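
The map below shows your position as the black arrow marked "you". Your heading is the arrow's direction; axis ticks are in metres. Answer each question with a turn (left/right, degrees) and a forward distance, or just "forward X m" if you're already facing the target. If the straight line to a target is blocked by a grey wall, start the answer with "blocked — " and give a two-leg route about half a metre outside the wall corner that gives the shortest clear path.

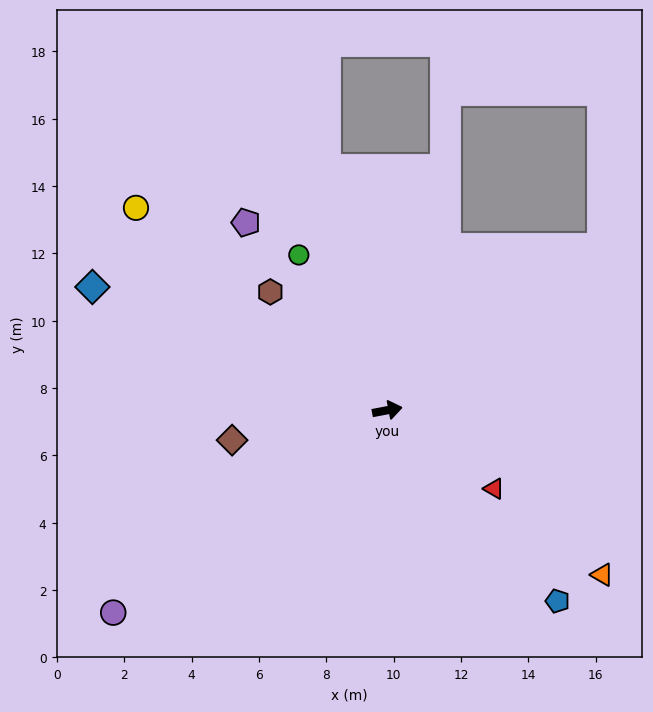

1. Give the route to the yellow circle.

turn left 130°, forward 9.6 m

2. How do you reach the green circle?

turn left 109°, forward 5.3 m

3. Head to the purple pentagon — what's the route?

turn left 116°, forward 7.0 m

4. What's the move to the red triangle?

turn right 47°, forward 3.9 m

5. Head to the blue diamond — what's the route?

turn left 147°, forward 9.5 m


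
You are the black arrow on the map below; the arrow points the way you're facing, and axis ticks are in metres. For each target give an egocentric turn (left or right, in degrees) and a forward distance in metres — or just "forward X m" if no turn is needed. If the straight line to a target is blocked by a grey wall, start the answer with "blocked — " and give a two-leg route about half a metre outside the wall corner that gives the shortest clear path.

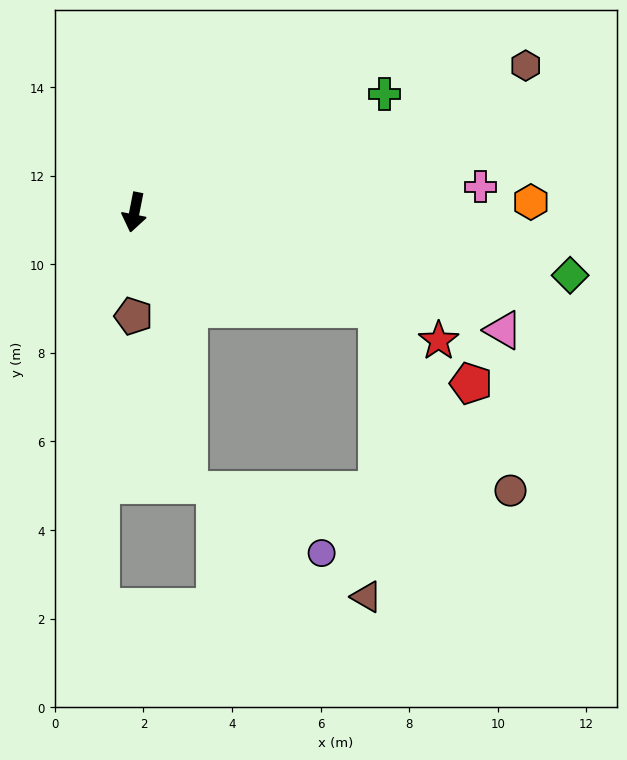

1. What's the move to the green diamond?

turn left 93°, forward 9.9 m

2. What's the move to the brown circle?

blocked — turn left 79°, forward 5.9 m, then turn right 32°, forward 5.1 m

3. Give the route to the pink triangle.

turn left 83°, forward 8.7 m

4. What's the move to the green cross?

turn left 126°, forward 6.2 m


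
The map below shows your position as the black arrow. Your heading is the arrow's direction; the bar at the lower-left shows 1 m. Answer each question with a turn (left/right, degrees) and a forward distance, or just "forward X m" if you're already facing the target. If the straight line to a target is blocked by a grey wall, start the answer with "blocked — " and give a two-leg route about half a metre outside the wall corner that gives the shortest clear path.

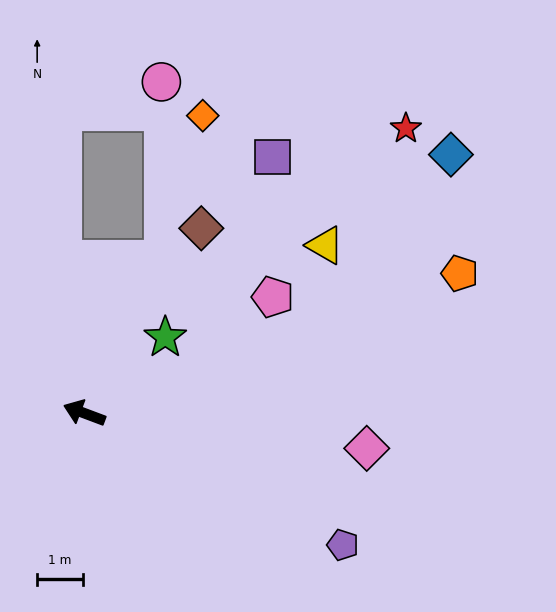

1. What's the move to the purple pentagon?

turn left 174°, forward 6.3 m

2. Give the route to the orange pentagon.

turn right 139°, forward 8.8 m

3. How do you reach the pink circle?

blocked — turn right 97°, forward 3.8 m, then turn left 28°, forward 3.9 m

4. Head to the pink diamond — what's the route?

turn right 166°, forward 6.2 m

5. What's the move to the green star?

turn right 116°, forward 2.4 m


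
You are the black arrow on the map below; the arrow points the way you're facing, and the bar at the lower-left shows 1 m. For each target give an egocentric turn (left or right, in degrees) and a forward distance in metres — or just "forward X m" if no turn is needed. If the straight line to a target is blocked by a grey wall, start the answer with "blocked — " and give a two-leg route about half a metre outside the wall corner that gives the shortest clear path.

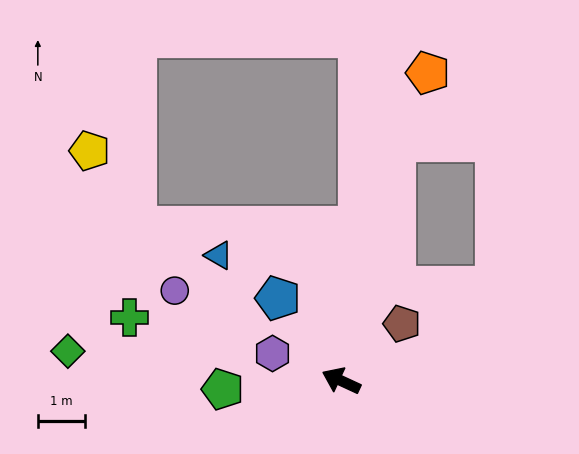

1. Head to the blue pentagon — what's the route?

turn right 28°, forward 2.2 m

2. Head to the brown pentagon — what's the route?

turn right 112°, forward 1.8 m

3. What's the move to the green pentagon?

turn left 29°, forward 2.5 m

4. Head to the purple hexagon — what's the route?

turn left 3°, forward 1.6 m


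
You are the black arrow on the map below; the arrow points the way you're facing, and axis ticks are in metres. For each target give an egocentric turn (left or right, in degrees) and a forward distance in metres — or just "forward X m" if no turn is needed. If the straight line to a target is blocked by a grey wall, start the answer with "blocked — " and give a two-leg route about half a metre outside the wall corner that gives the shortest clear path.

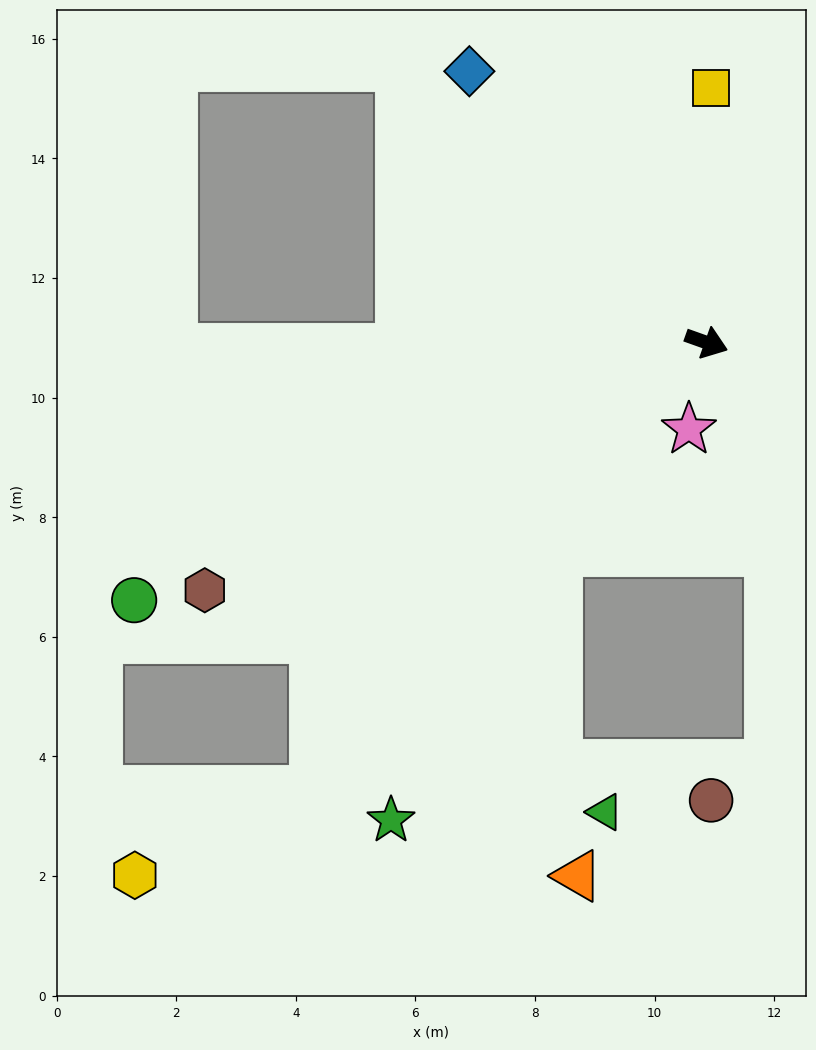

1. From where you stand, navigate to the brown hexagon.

turn right 134°, forward 9.4 m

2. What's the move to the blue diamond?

turn left 151°, forward 6.0 m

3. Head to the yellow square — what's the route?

turn left 109°, forward 4.3 m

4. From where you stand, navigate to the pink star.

turn right 82°, forward 1.5 m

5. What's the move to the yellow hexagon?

blocked — turn right 112°, forward 10.0 m, then turn right 23°, forward 3.3 m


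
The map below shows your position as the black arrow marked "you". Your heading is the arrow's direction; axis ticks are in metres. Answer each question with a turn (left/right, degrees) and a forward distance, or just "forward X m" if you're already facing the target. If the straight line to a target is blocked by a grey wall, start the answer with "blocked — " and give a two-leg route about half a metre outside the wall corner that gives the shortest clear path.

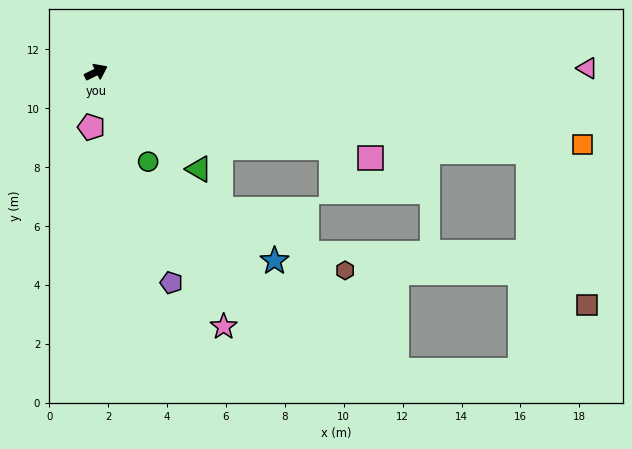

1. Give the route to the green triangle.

turn right 70°, forward 4.8 m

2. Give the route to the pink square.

turn right 44°, forward 9.8 m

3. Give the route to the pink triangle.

turn right 26°, forward 16.7 m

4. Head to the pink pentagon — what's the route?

turn right 121°, forward 1.9 m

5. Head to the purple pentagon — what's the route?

turn right 97°, forward 7.6 m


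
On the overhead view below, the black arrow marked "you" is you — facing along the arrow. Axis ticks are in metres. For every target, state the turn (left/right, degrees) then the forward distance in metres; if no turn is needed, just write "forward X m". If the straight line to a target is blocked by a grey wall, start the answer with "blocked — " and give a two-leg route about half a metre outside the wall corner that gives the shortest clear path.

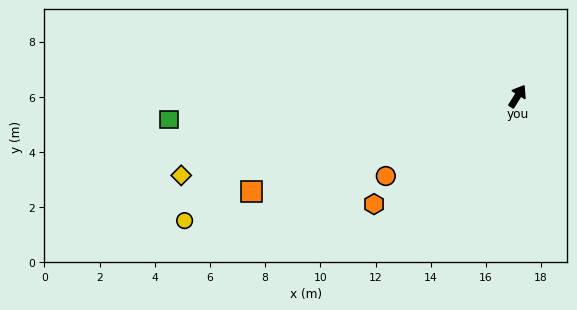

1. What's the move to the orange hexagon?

turn left 159°, forward 6.5 m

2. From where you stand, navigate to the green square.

turn left 126°, forward 12.7 m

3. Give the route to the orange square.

turn left 142°, forward 10.2 m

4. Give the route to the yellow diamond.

turn left 135°, forward 12.5 m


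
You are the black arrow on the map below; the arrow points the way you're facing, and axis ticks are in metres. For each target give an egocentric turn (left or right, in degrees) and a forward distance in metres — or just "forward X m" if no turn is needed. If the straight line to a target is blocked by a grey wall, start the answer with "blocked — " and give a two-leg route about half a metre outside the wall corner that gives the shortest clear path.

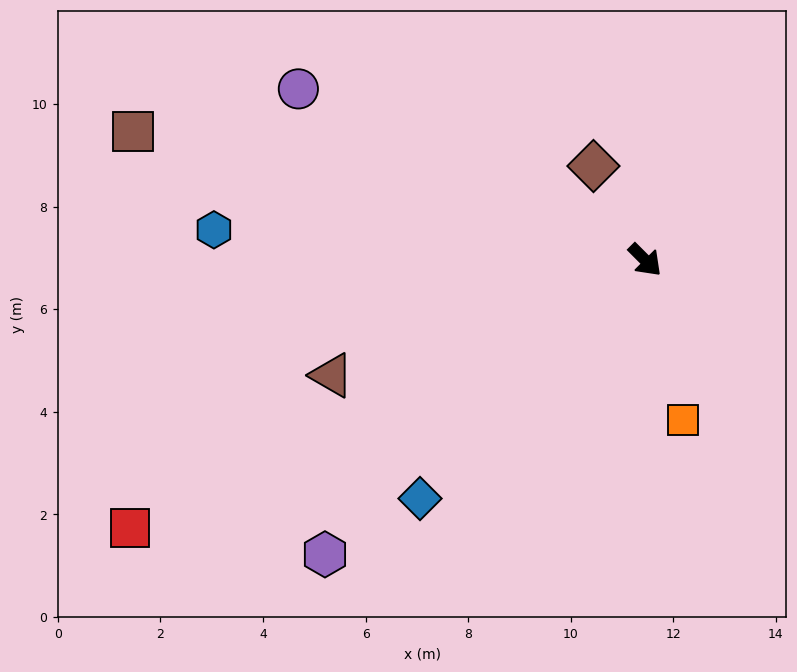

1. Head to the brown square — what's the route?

turn right 149°, forward 10.3 m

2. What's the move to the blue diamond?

turn right 88°, forward 6.4 m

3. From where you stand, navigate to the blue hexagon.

turn right 139°, forward 8.4 m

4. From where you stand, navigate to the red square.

turn right 108°, forward 11.3 m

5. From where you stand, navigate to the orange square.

turn right 32°, forward 3.2 m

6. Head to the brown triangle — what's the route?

turn right 115°, forward 6.5 m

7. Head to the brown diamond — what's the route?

turn left 164°, forward 2.1 m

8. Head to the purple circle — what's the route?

turn right 161°, forward 7.5 m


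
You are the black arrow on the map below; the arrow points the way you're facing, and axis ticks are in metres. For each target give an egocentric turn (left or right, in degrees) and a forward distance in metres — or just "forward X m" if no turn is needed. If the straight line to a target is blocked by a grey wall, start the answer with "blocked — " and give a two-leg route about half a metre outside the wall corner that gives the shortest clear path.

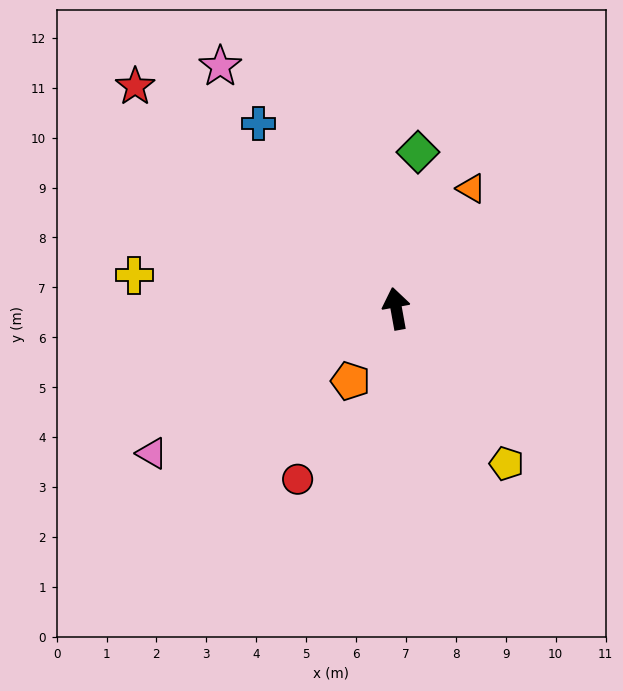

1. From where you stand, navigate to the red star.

turn left 39°, forward 6.9 m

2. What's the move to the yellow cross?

turn left 73°, forward 5.3 m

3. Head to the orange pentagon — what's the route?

turn left 138°, forward 1.7 m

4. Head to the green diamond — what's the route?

turn right 18°, forward 3.2 m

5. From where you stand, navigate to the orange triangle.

turn right 42°, forward 2.8 m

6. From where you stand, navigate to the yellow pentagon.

turn right 155°, forward 3.8 m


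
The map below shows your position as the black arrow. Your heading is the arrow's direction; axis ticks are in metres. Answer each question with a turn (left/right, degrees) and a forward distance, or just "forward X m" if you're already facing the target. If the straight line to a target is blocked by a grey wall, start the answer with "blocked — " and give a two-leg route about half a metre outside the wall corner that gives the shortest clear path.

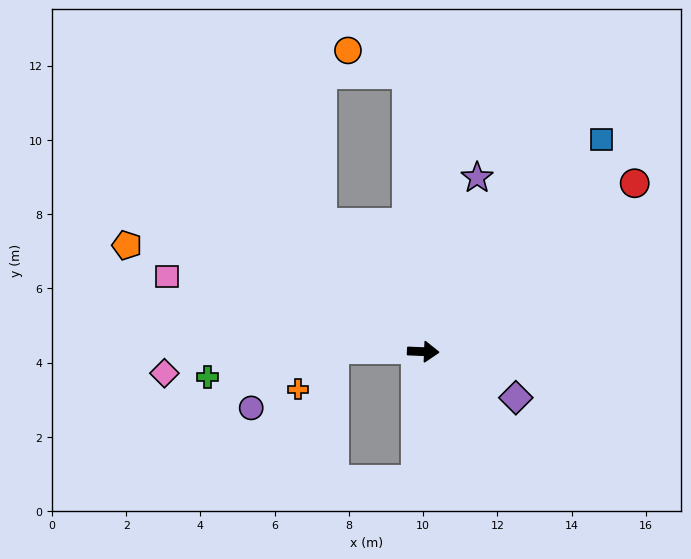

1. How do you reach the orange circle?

blocked — turn left 96°, forward 7.5 m, then turn left 65°, forward 1.7 m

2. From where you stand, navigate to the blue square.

turn left 52°, forward 7.5 m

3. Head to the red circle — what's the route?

turn left 41°, forward 7.3 m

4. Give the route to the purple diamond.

turn right 24°, forward 2.8 m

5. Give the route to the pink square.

turn left 166°, forward 7.2 m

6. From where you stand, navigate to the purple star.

turn left 75°, forward 4.9 m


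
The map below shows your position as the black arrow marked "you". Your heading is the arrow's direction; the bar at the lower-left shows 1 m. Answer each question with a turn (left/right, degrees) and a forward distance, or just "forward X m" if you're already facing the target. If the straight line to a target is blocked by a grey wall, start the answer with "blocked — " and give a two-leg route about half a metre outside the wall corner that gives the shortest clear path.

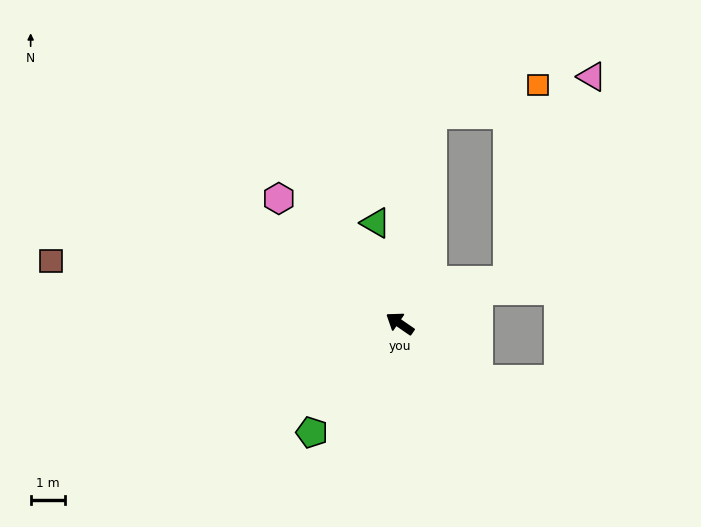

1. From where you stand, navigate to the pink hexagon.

turn right 11°, forward 5.0 m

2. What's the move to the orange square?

blocked — turn right 124°, forward 3.4 m, then turn left 60°, forward 5.7 m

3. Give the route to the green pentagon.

turn left 86°, forward 4.0 m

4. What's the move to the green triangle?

turn right 42°, forward 3.0 m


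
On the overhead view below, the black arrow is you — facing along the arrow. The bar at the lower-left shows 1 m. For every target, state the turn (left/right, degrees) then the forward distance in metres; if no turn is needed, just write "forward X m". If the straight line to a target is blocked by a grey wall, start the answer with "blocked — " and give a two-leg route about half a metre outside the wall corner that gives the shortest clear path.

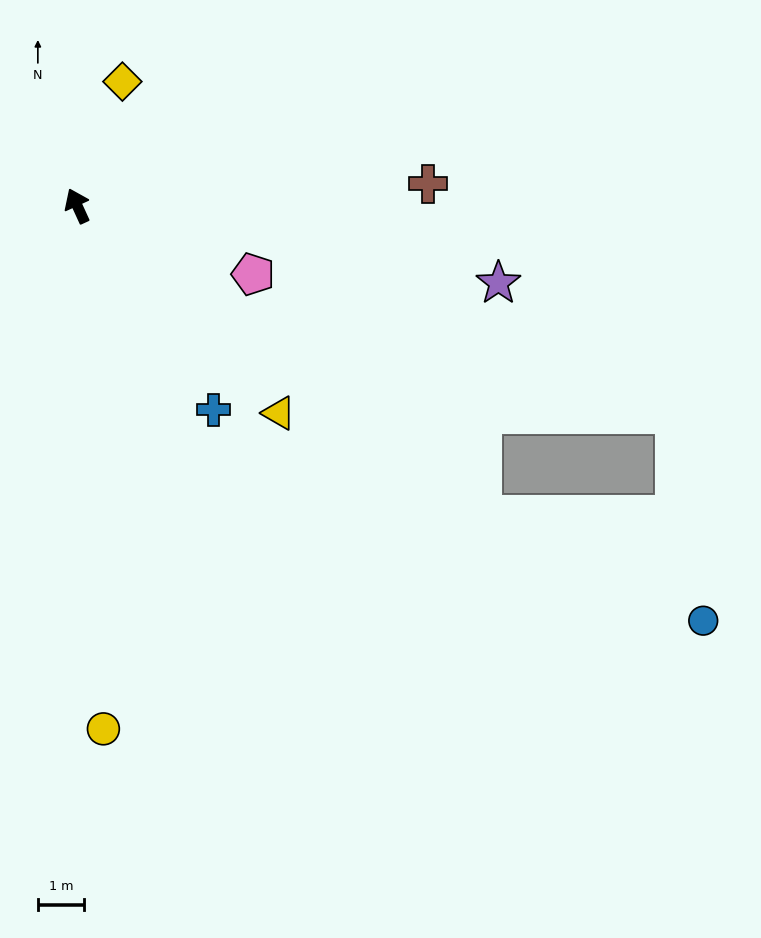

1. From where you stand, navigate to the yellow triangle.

turn right 160°, forward 6.3 m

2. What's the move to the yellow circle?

turn left 158°, forward 11.4 m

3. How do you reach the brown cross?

turn right 111°, forward 7.6 m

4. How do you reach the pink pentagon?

turn right 136°, forward 4.1 m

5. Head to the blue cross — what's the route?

turn right 171°, forward 5.3 m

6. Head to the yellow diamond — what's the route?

turn right 45°, forward 2.9 m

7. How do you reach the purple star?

turn right 125°, forward 9.3 m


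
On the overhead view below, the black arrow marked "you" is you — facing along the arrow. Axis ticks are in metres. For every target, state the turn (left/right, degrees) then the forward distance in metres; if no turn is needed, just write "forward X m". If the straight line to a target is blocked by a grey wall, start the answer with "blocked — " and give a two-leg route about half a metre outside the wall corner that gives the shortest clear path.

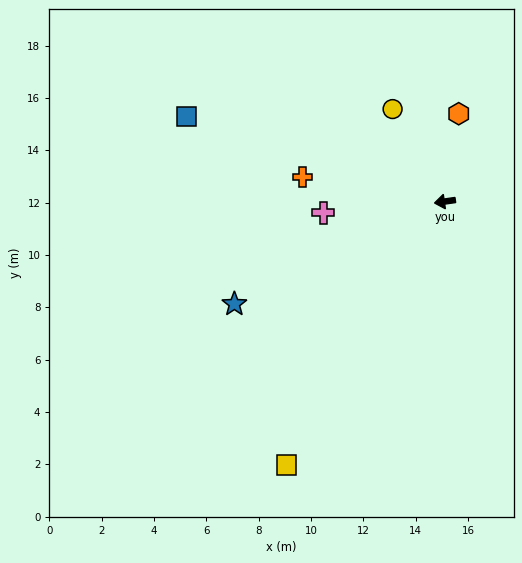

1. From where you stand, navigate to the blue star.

turn left 18°, forward 8.9 m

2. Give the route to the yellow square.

turn left 51°, forward 11.7 m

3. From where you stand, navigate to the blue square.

turn right 26°, forward 10.4 m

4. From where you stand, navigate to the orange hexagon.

turn right 107°, forward 3.4 m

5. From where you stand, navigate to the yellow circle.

turn right 69°, forward 4.1 m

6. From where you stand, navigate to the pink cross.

turn right 3°, forward 4.7 m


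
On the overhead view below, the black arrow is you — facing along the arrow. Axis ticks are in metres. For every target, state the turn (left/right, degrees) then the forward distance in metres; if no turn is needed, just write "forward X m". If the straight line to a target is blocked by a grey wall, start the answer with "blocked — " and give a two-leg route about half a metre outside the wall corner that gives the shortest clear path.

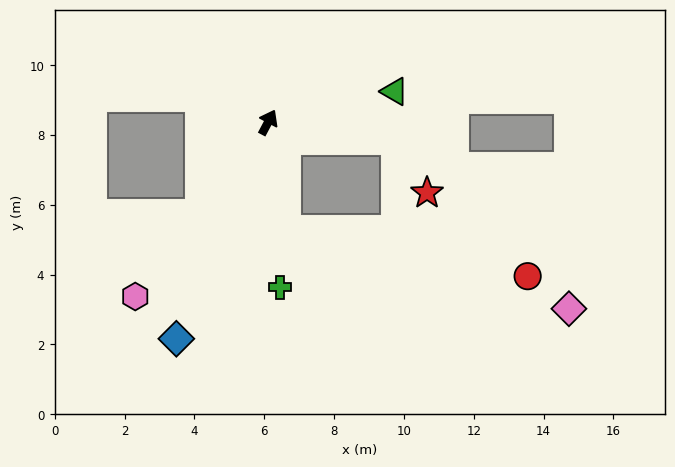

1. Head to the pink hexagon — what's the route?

turn left 171°, forward 6.3 m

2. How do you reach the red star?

blocked — turn right 70°, forward 3.7 m, then turn right 52°, forward 1.7 m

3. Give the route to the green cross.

turn right 148°, forward 4.7 m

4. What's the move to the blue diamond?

turn right 175°, forward 6.7 m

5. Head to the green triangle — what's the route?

turn right 48°, forward 3.7 m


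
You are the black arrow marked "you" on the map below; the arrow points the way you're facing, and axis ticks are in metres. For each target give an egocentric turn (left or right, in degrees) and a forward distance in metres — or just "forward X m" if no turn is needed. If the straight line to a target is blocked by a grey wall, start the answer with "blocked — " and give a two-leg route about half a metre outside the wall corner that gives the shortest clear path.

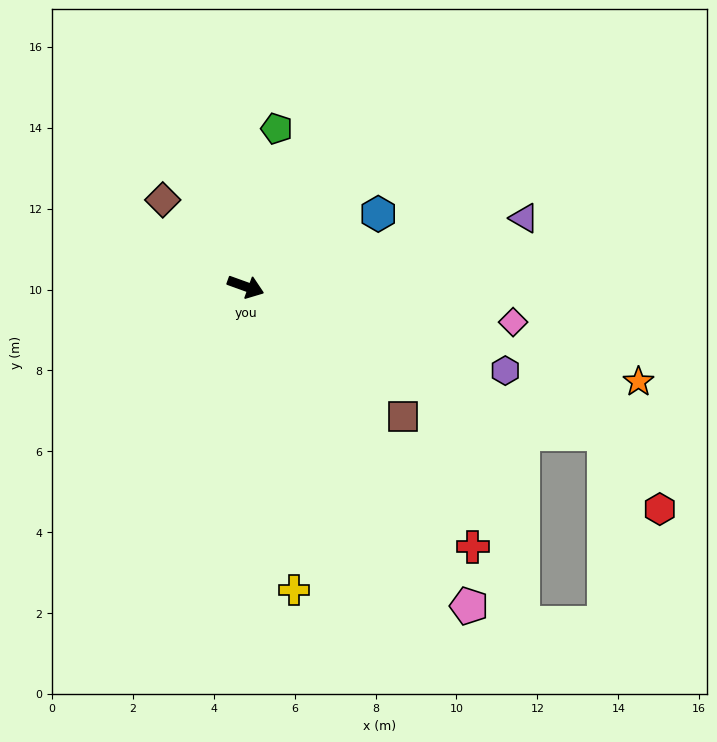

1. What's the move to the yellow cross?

turn right 61°, forward 7.6 m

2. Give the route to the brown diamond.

turn left 154°, forward 3.0 m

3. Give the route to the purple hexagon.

forward 6.7 m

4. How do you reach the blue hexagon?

turn left 49°, forward 3.7 m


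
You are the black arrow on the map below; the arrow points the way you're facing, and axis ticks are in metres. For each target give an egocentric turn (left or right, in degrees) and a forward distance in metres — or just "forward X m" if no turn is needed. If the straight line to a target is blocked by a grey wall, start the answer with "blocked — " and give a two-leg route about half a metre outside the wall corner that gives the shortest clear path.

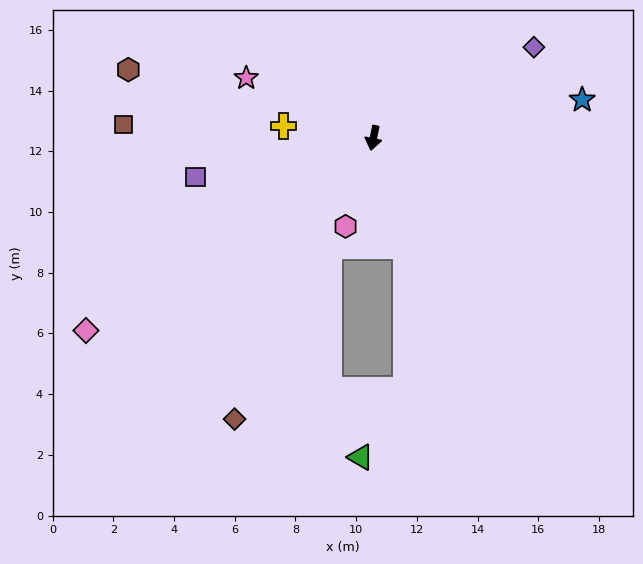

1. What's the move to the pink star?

turn right 104°, forward 4.6 m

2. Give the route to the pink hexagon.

turn right 6°, forward 3.1 m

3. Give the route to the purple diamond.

turn left 131°, forward 6.1 m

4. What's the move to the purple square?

turn right 66°, forward 6.0 m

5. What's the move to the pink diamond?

turn right 45°, forward 11.4 m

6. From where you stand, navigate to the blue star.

turn left 112°, forward 7.0 m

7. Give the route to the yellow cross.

turn right 86°, forward 3.0 m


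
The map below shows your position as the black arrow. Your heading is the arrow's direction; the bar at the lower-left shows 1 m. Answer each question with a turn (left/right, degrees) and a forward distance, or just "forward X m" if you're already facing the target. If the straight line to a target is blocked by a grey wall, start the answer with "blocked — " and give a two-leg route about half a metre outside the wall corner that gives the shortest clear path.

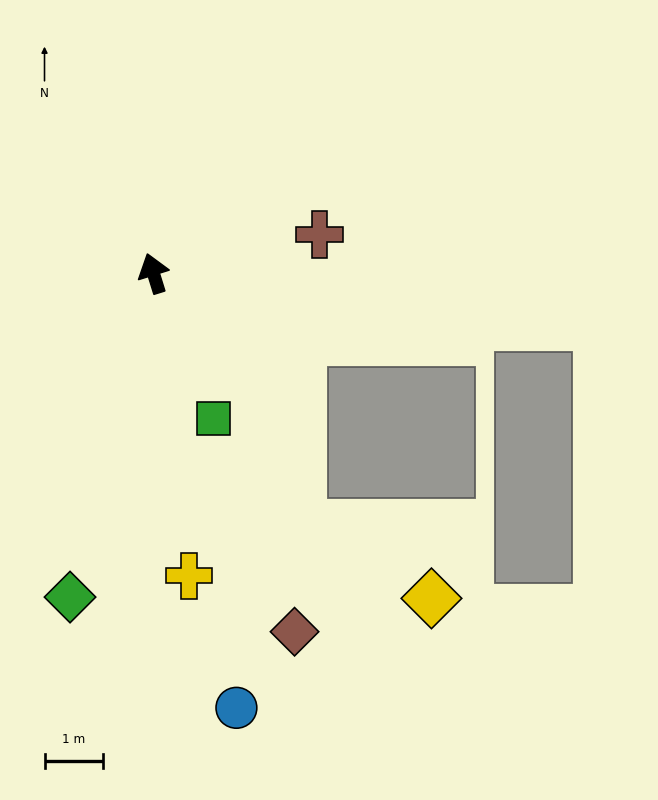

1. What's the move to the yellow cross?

turn left 169°, forward 5.2 m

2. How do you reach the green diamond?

turn left 148°, forward 5.8 m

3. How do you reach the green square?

turn right 175°, forward 2.7 m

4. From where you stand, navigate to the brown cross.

turn right 94°, forward 2.9 m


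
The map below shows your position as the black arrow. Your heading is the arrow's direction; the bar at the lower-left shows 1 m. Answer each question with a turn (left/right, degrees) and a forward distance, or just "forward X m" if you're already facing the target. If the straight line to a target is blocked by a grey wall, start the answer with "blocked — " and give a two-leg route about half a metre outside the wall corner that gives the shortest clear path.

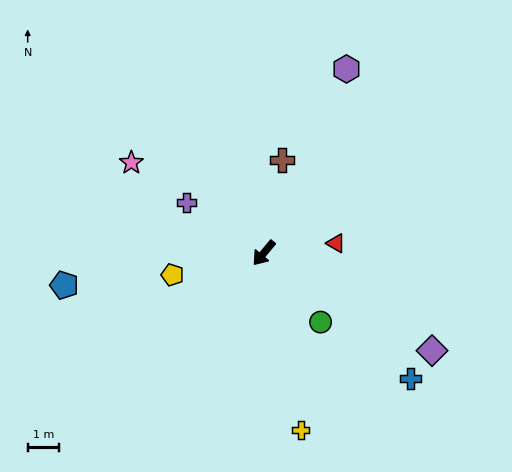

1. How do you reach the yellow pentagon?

turn right 37°, forward 3.0 m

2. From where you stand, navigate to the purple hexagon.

turn right 164°, forward 6.4 m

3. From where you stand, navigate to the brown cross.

turn right 151°, forward 3.0 m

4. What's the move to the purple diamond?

turn left 100°, forward 6.2 m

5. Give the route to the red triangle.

turn left 138°, forward 2.3 m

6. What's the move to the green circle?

turn left 79°, forward 2.9 m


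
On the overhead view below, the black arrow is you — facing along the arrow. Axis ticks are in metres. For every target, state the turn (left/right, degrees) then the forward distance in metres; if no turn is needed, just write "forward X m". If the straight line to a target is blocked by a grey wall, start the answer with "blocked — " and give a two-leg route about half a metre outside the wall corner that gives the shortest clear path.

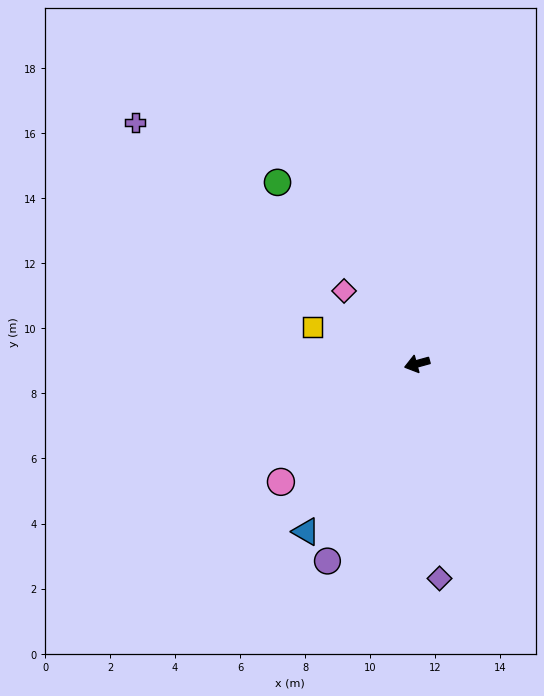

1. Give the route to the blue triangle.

turn left 41°, forward 6.2 m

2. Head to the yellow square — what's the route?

turn right 35°, forward 3.4 m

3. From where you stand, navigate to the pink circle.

turn left 26°, forward 5.5 m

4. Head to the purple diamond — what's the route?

turn left 81°, forward 6.6 m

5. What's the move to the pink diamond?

turn right 60°, forward 3.2 m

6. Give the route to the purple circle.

turn left 50°, forward 6.7 m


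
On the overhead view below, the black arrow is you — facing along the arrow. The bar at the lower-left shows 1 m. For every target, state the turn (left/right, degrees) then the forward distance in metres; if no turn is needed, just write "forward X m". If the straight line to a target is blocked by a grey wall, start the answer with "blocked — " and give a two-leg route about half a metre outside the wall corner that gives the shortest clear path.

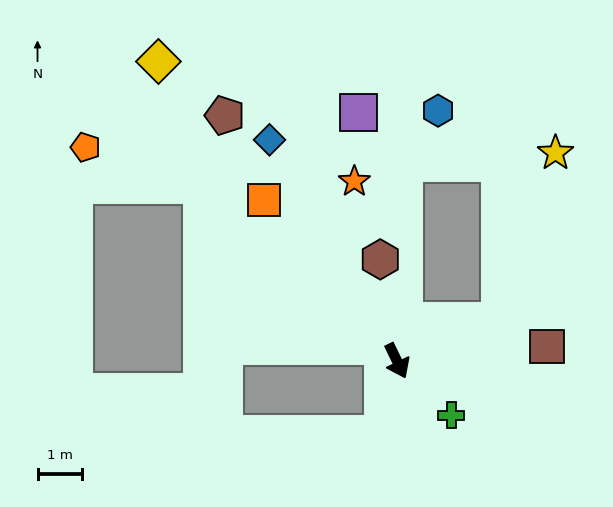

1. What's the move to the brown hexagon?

turn left 164°, forward 2.3 m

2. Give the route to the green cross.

turn left 19°, forward 1.7 m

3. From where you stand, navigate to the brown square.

turn left 70°, forward 3.4 m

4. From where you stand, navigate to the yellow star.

blocked — turn left 85°, forward 2.5 m, then turn left 51°, forward 4.0 m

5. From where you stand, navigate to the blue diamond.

turn right 176°, forward 5.7 m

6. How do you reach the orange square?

turn right 166°, forward 4.7 m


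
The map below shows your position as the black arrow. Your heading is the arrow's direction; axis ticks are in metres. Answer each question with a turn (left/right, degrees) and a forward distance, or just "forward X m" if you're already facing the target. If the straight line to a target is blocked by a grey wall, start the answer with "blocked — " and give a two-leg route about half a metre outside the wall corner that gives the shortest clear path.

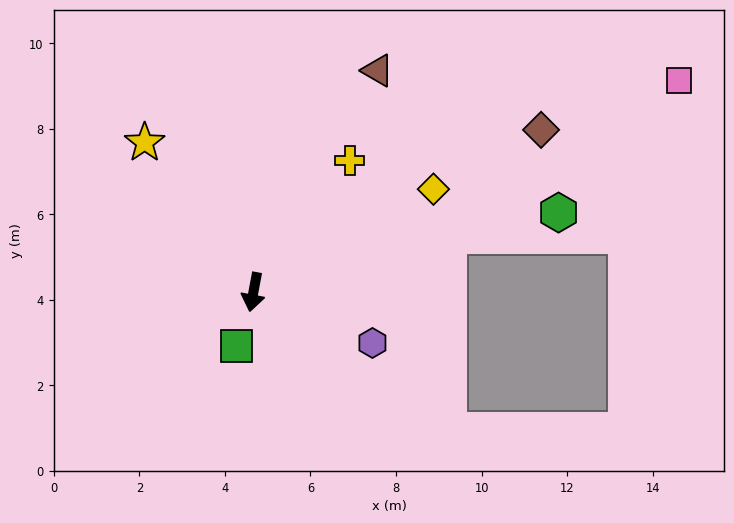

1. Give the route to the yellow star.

turn right 133°, forward 4.3 m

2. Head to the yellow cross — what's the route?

turn left 154°, forward 3.8 m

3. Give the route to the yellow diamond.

turn left 130°, forward 4.8 m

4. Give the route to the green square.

turn right 7°, forward 1.3 m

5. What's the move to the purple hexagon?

turn left 77°, forward 3.0 m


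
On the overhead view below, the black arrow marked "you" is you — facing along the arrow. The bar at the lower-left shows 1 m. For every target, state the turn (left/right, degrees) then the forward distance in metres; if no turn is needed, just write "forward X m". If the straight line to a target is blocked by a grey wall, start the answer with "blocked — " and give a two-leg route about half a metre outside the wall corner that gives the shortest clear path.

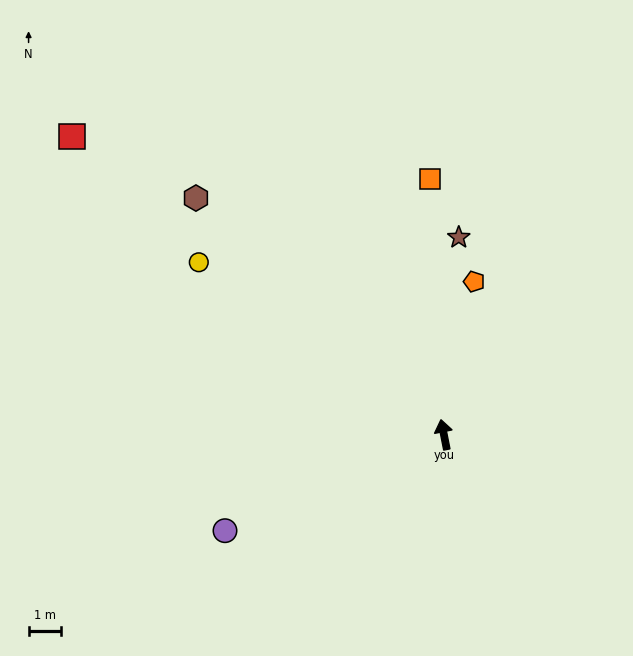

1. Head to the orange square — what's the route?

turn right 8°, forward 7.9 m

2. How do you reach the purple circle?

turn left 103°, forward 7.4 m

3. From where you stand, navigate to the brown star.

turn right 15°, forward 6.1 m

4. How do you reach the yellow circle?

turn left 44°, forward 9.3 m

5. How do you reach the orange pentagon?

turn right 22°, forward 4.8 m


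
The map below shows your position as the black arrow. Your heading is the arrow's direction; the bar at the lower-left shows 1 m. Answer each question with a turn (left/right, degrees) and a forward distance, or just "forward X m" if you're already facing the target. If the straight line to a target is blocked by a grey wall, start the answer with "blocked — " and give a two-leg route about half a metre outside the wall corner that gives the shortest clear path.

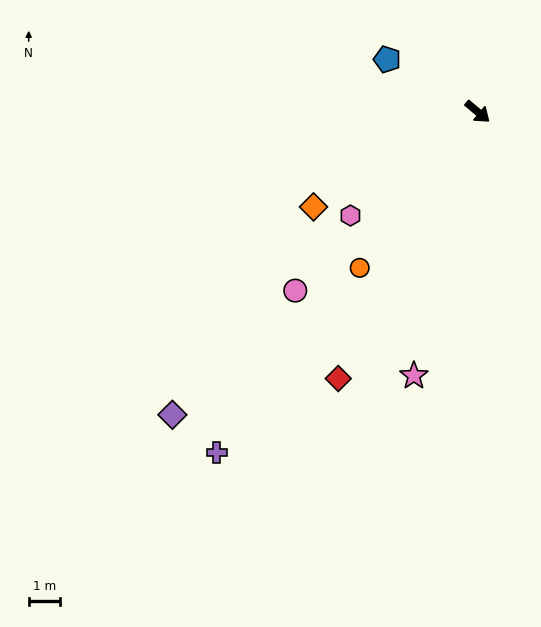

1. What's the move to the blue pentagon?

turn right 170°, forward 3.3 m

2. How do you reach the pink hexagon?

turn right 101°, forward 5.2 m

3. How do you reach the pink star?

turn right 64°, forward 8.5 m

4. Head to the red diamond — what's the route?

turn right 78°, forward 9.5 m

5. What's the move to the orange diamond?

turn right 110°, forward 6.0 m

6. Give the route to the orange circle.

turn right 87°, forward 6.2 m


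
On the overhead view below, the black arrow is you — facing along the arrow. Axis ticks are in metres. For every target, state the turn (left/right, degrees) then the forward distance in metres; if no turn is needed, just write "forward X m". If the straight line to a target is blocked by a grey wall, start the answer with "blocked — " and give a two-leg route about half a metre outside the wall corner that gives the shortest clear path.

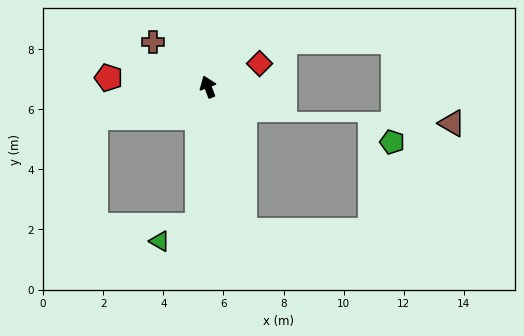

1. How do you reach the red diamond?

turn right 87°, forward 1.9 m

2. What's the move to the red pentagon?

turn left 64°, forward 3.3 m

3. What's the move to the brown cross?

turn left 30°, forward 2.4 m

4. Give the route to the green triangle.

blocked — turn left 155°, forward 4.6 m, then turn right 63°, forward 1.4 m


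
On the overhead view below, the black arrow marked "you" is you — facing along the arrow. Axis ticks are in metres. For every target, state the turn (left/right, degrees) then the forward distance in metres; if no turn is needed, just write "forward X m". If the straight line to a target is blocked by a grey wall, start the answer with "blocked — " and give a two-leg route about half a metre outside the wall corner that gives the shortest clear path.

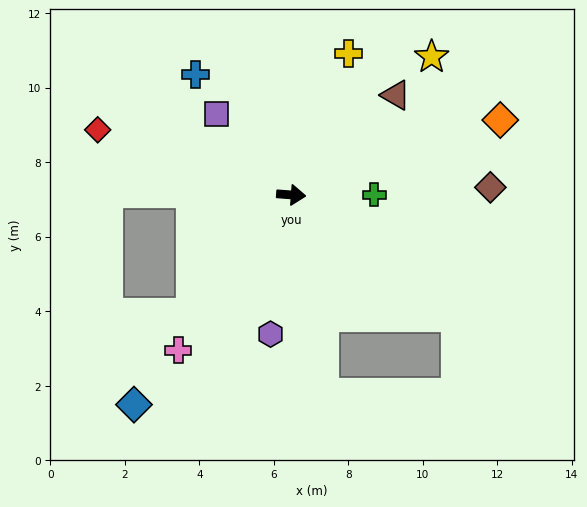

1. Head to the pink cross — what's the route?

turn right 122°, forward 5.2 m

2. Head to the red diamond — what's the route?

turn left 166°, forward 5.5 m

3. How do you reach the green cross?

turn left 4°, forward 2.2 m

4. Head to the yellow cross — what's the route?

turn left 72°, forward 4.1 m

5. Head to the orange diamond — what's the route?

turn left 24°, forward 6.0 m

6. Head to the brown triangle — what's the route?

turn left 48°, forward 3.9 m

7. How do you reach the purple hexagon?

turn right 94°, forward 3.8 m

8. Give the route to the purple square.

turn left 137°, forward 3.0 m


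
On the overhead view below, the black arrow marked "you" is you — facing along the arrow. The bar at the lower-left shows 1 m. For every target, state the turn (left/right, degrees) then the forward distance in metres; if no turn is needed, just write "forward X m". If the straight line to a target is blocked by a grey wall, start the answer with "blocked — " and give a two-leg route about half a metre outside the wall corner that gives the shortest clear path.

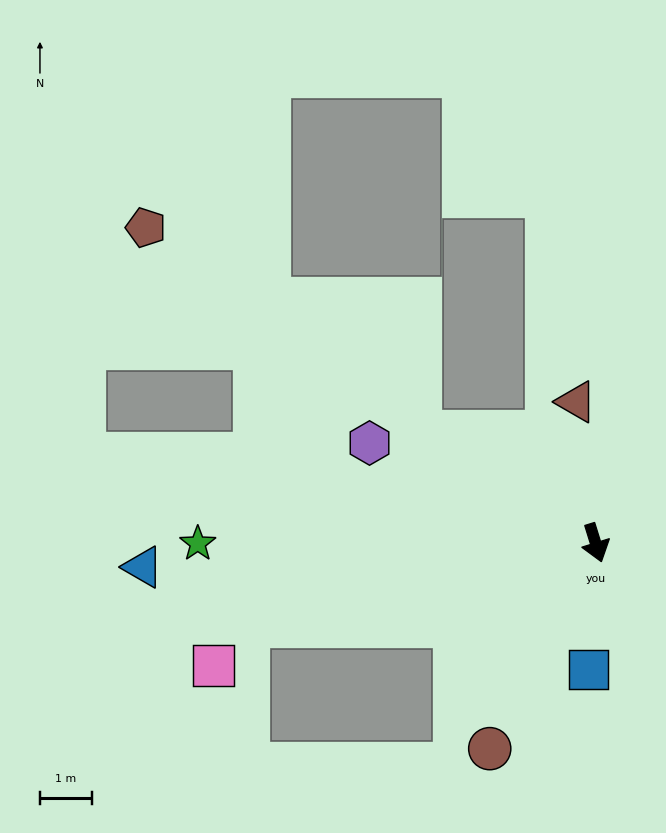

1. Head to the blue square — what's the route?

turn right 20°, forward 2.4 m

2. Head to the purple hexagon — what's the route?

turn right 131°, forward 4.8 m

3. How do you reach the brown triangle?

turn left 171°, forward 2.7 m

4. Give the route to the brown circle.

turn right 44°, forward 4.5 m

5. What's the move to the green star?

turn right 107°, forward 7.7 m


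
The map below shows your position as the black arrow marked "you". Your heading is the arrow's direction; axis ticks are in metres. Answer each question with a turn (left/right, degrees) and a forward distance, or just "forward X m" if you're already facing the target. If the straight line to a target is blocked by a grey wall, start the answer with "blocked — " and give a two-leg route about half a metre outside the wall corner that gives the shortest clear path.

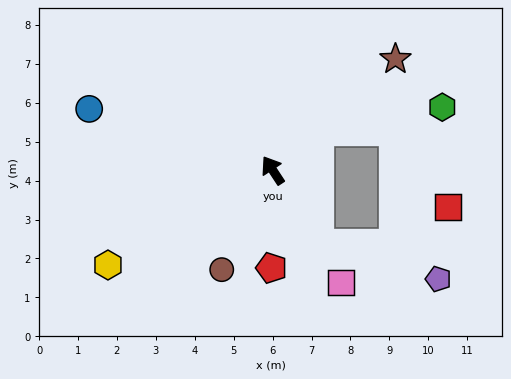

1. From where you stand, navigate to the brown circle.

turn left 120°, forward 2.9 m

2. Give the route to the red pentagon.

turn left 146°, forward 2.5 m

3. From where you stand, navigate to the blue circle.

turn left 38°, forward 5.0 m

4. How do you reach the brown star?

turn right 81°, forward 4.3 m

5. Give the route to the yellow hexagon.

turn left 87°, forward 4.9 m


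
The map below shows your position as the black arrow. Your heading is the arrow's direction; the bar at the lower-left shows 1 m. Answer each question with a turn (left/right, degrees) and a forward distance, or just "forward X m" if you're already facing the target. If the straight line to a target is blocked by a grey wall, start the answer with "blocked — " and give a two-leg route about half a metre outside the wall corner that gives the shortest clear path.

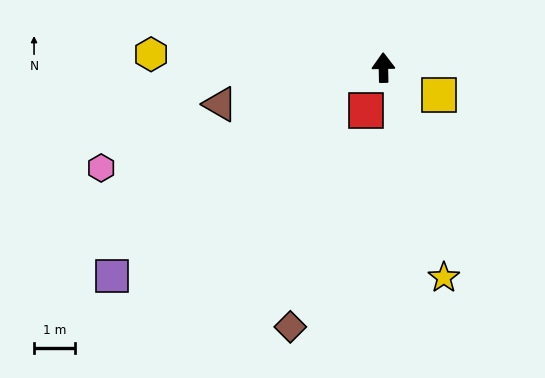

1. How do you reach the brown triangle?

turn left 101°, forward 4.1 m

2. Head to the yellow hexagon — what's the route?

turn left 86°, forward 5.7 m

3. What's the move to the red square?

turn left 157°, forward 1.1 m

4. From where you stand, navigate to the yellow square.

turn right 117°, forward 1.5 m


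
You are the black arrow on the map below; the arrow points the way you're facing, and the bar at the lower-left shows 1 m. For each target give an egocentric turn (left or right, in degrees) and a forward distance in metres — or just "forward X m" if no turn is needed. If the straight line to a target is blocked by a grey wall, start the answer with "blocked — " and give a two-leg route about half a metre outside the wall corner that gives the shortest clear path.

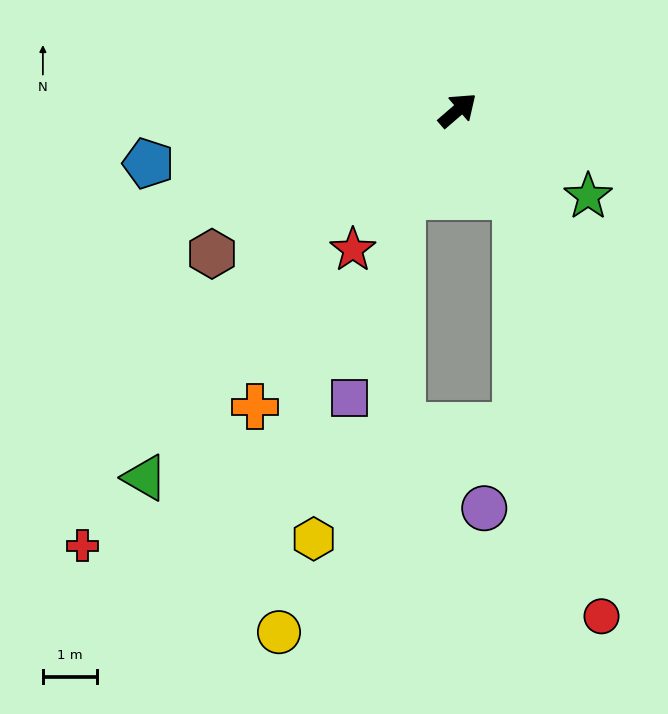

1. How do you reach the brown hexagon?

turn left 170°, forward 5.3 m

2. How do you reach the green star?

turn right 74°, forward 2.9 m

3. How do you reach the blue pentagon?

turn left 149°, forward 5.8 m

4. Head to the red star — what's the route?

turn right 168°, forward 3.2 m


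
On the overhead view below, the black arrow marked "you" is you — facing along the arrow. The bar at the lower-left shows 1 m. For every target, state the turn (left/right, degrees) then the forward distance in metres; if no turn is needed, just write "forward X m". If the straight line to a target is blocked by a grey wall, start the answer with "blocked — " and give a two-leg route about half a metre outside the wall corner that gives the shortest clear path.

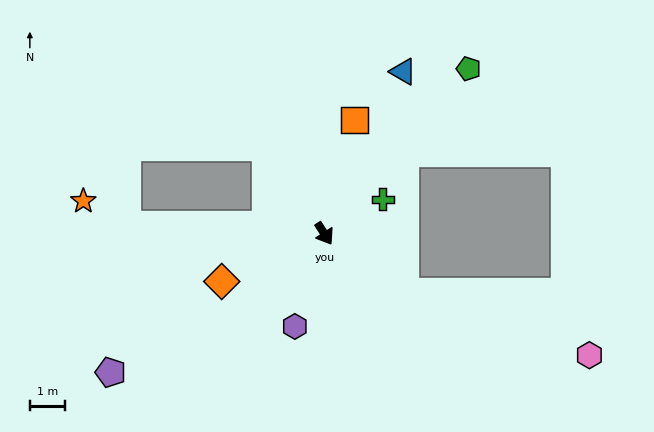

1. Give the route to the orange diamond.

turn right 98°, forward 3.2 m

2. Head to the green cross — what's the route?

turn left 88°, forward 1.9 m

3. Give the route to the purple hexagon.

turn right 50°, forward 2.8 m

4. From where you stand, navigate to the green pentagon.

turn left 106°, forward 6.3 m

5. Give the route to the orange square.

turn left 132°, forward 3.4 m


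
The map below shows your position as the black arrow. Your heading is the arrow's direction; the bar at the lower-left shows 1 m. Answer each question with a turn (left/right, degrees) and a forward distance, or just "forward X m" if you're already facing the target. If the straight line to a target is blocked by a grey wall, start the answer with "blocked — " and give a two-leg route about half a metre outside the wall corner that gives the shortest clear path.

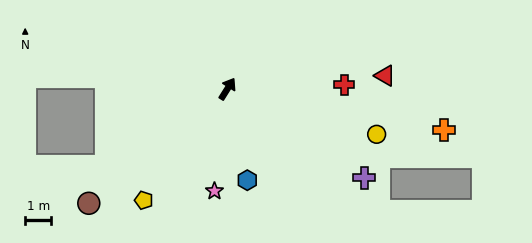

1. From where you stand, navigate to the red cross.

turn right 56°, forward 4.5 m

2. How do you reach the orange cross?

turn right 69°, forward 8.5 m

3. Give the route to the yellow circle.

turn right 75°, forward 6.0 m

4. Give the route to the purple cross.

turn right 91°, forward 6.3 m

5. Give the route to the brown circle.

turn left 162°, forward 6.9 m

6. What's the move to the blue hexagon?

turn right 136°, forward 3.6 m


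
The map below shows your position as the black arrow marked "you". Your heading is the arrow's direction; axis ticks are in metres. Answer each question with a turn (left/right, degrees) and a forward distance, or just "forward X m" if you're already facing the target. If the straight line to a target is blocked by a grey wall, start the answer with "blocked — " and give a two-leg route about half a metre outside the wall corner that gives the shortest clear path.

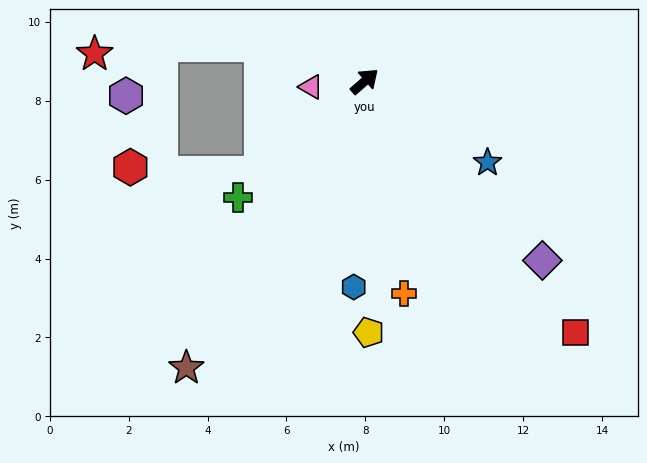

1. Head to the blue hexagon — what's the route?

turn right 134°, forward 5.2 m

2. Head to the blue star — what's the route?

turn right 75°, forward 3.7 m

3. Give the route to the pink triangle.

turn left 145°, forward 1.4 m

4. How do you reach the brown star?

turn right 163°, forward 8.6 m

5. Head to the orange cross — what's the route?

turn right 121°, forward 5.5 m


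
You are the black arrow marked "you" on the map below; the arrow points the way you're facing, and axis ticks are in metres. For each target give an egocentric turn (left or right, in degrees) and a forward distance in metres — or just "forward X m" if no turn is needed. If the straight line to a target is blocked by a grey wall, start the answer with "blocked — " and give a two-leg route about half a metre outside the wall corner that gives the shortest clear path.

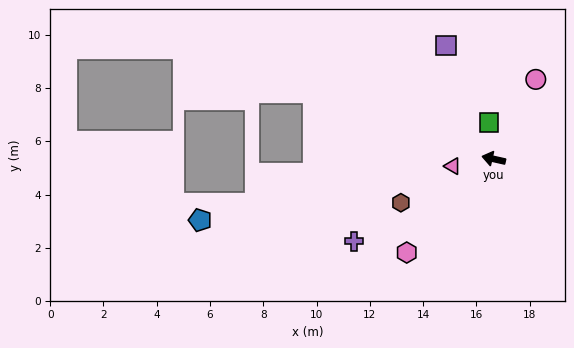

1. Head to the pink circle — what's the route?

turn right 105°, forward 3.4 m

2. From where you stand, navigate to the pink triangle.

turn left 23°, forward 1.6 m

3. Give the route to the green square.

turn right 70°, forward 1.4 m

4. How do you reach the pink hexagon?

turn left 60°, forward 4.8 m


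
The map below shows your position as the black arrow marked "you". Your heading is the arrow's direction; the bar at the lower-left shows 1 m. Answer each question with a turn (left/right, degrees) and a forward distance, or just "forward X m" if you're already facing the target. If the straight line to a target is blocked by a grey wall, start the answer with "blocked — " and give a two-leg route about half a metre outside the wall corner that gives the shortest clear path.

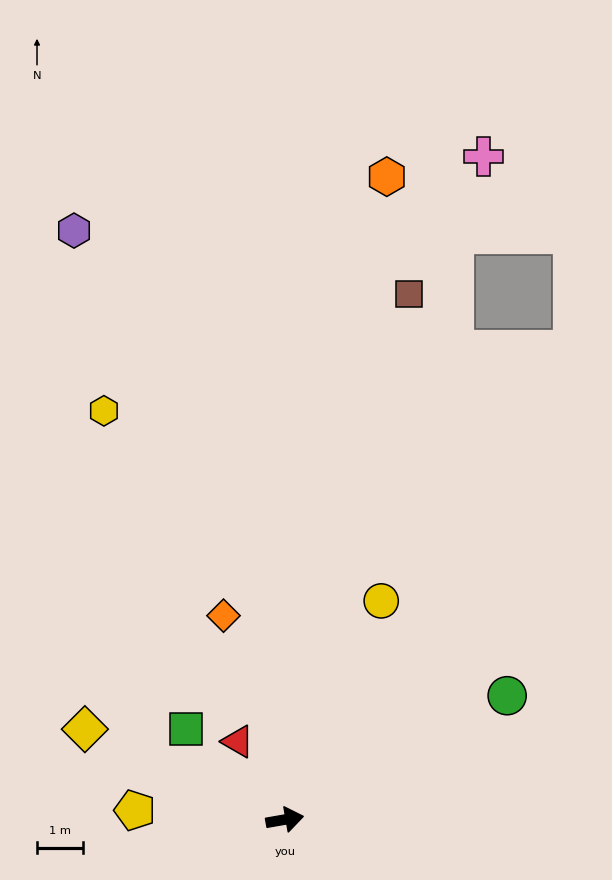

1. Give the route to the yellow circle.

turn left 56°, forward 5.1 m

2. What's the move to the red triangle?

turn left 111°, forward 2.0 m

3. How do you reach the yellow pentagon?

turn left 167°, forward 3.2 m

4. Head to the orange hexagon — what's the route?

turn left 71°, forward 14.0 m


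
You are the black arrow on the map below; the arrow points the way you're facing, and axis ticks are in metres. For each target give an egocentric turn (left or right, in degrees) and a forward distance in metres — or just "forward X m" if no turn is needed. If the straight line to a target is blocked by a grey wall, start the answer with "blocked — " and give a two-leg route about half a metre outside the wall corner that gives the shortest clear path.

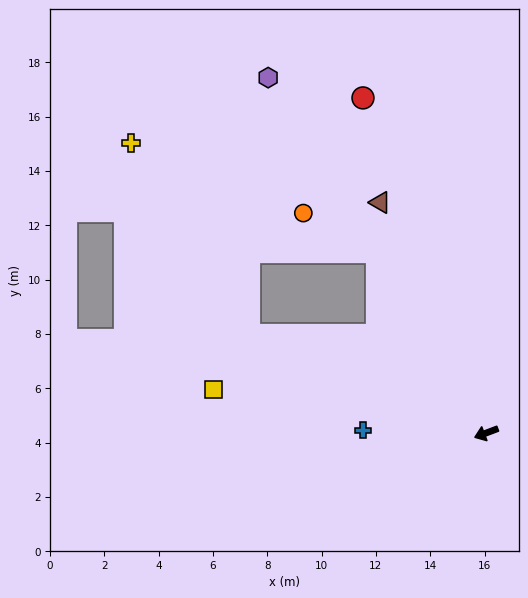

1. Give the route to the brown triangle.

turn right 86°, forward 9.3 m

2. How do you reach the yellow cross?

blocked — turn right 43°, forward 9.5 m, then turn right 36°, forward 8.3 m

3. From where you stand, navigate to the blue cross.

turn right 22°, forward 4.5 m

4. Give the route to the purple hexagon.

turn right 79°, forward 15.3 m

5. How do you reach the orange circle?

blocked — turn right 80°, forward 7.8 m, then turn left 31°, forward 3.1 m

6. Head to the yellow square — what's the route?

turn right 30°, forward 10.2 m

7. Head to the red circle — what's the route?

turn right 91°, forward 13.1 m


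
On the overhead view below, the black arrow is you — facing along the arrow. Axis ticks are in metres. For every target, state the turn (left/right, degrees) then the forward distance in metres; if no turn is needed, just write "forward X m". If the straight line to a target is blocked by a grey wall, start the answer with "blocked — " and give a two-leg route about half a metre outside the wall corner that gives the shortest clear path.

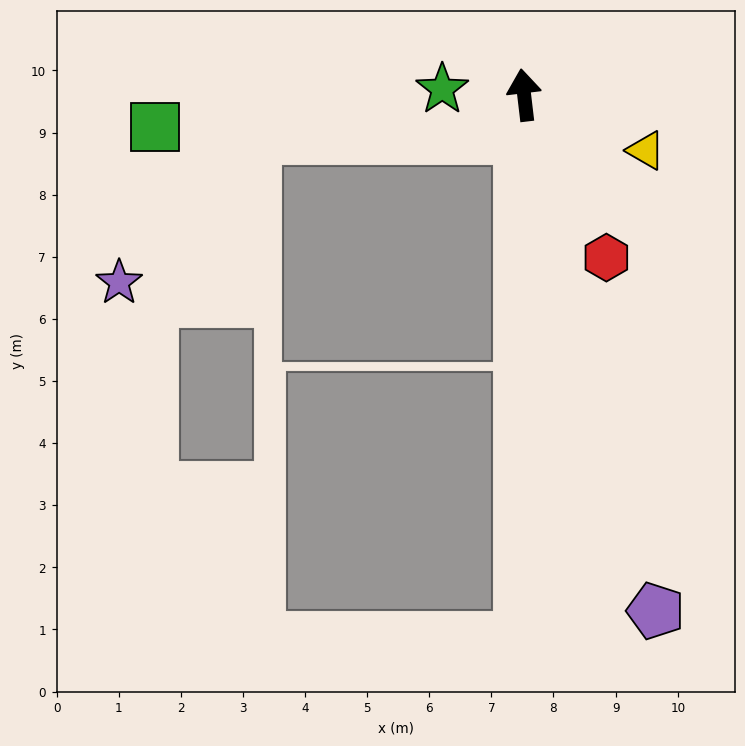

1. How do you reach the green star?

turn left 79°, forward 1.3 m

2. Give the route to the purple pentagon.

turn right 172°, forward 8.6 m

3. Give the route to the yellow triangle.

turn right 121°, forward 2.2 m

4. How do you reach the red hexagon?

turn right 160°, forward 2.9 m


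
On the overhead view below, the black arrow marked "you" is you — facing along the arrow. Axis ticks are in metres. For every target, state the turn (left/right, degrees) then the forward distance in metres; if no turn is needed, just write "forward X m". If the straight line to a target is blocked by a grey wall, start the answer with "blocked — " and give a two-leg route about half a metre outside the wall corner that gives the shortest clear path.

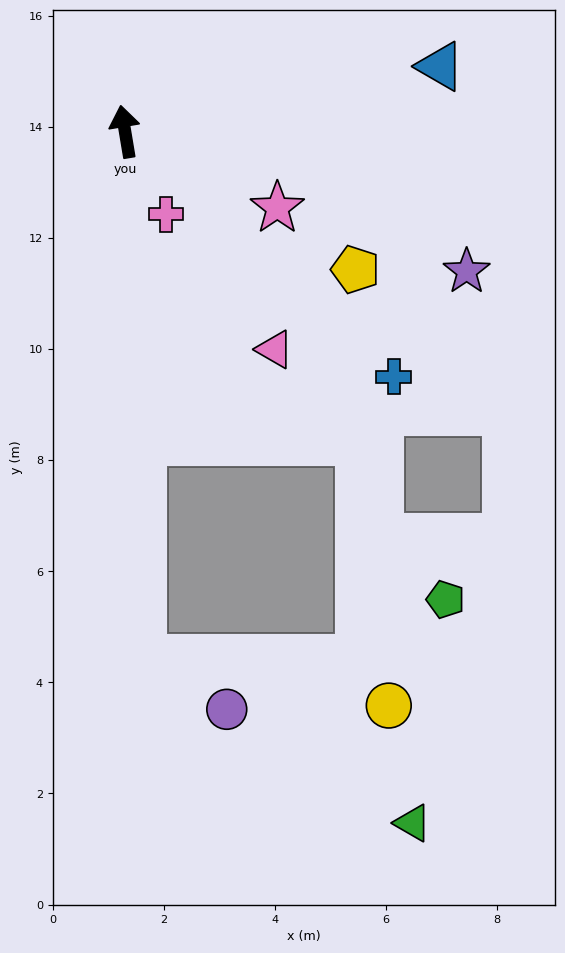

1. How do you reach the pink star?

turn right 126°, forward 3.1 m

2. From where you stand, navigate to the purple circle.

blocked — turn left 172°, forward 9.5 m, then turn left 57°, forward 1.8 m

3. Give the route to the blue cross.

turn right 142°, forward 6.5 m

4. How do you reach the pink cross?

turn right 163°, forward 1.7 m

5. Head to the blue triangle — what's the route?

turn right 88°, forward 5.8 m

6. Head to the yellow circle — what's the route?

blocked — turn left 172°, forward 9.5 m, then turn left 78°, forward 4.5 m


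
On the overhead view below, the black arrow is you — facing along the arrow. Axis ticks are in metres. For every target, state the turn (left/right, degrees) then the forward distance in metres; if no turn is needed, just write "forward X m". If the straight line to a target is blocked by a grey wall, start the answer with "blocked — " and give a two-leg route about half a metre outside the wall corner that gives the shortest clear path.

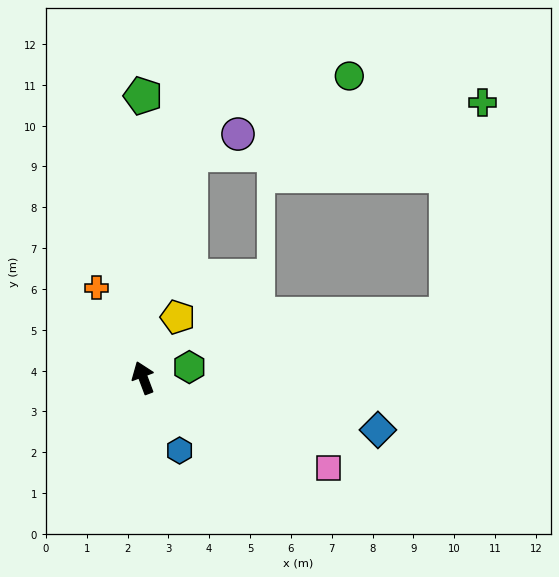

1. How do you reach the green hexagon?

turn right 98°, forward 1.2 m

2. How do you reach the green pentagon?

turn right 21°, forward 6.9 m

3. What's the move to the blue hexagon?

turn right 174°, forward 2.0 m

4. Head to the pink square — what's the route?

turn right 137°, forward 5.1 m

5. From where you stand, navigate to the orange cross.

turn left 7°, forward 2.5 m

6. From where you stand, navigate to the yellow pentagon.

turn right 50°, forward 1.7 m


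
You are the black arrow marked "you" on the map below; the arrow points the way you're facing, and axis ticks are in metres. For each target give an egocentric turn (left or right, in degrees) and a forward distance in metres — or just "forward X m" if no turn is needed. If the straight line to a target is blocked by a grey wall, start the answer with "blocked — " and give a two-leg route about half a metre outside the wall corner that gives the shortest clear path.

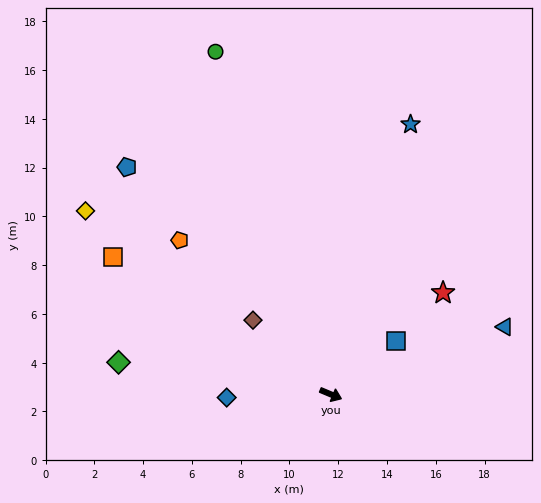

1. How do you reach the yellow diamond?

turn left 166°, forward 12.6 m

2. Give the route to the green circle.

turn left 131°, forward 14.8 m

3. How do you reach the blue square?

turn left 62°, forward 3.5 m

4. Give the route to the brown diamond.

turn left 159°, forward 4.4 m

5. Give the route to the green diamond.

turn right 166°, forward 8.8 m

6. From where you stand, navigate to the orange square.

turn left 170°, forward 10.5 m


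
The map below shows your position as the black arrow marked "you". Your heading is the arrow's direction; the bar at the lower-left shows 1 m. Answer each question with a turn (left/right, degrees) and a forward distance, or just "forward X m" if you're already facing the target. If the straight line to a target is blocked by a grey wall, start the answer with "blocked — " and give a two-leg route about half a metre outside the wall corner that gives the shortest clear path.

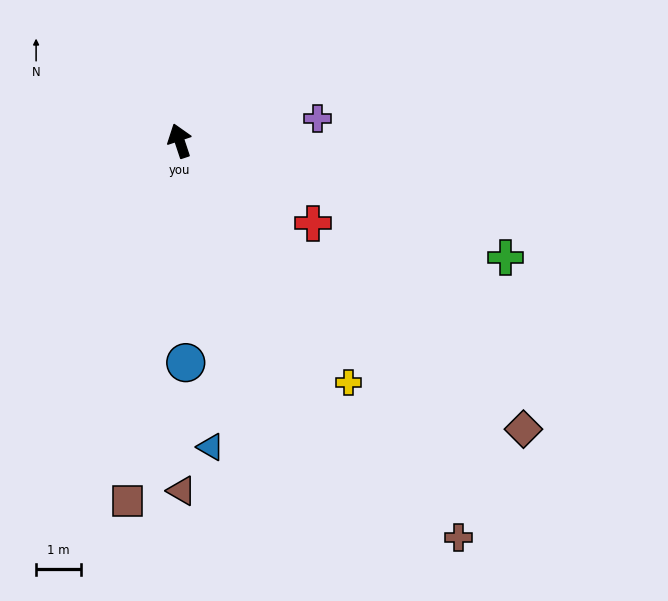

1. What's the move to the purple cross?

turn right 99°, forward 3.1 m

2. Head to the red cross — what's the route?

turn right 140°, forward 3.5 m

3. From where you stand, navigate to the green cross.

turn right 128°, forward 7.8 m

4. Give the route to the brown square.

turn left 153°, forward 8.2 m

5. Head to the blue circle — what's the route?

turn left 163°, forward 5.0 m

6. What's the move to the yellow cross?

turn right 163°, forward 6.6 m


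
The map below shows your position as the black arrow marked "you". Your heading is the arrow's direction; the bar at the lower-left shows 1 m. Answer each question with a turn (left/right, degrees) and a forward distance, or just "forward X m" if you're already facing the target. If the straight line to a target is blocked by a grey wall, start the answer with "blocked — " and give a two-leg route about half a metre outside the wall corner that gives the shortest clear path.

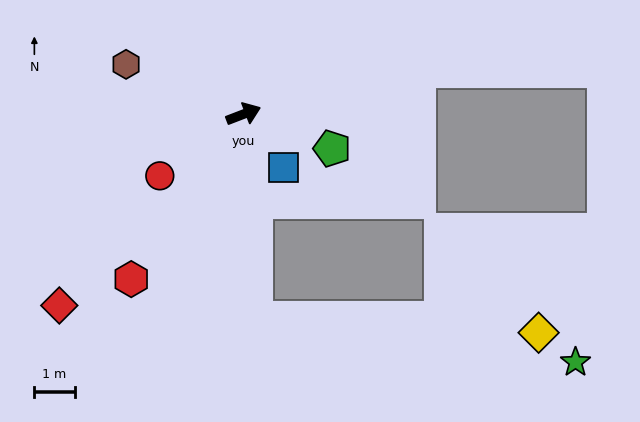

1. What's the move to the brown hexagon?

turn left 136°, forward 3.2 m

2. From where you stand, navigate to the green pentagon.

turn right 42°, forward 2.3 m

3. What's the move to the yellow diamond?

blocked — turn right 108°, forward 5.1 m, then turn left 84°, forward 7.0 m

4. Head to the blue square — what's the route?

turn right 74°, forward 1.7 m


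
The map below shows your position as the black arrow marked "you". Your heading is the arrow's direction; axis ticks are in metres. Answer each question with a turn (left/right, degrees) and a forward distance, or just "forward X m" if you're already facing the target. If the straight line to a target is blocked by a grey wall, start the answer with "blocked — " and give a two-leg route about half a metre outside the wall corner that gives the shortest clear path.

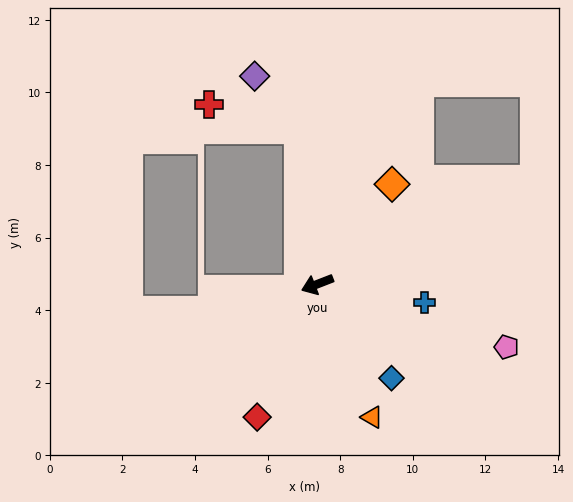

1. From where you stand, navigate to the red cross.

blocked — turn right 105°, forward 4.3 m, then turn left 69°, forward 2.6 m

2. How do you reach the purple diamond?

blocked — turn right 105°, forward 4.3 m, then turn left 34°, forward 1.9 m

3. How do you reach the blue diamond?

turn left 107°, forward 3.3 m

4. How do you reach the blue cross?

turn left 149°, forward 3.0 m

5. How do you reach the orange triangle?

turn left 91°, forward 4.0 m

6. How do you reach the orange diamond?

turn right 148°, forward 3.4 m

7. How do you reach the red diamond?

turn left 44°, forward 4.0 m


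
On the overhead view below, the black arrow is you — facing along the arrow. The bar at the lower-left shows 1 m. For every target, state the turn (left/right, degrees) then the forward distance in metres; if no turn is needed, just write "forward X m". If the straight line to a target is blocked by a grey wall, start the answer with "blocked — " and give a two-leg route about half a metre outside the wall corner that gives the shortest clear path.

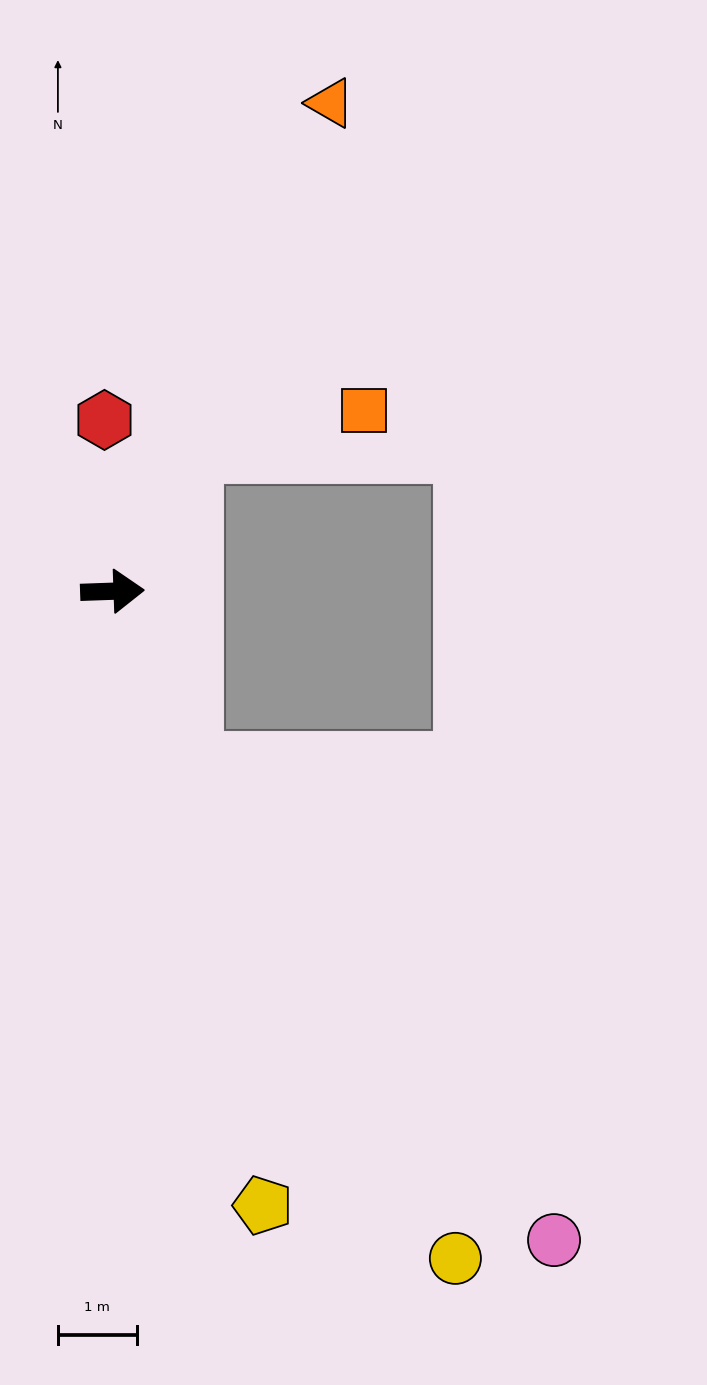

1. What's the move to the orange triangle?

turn left 64°, forward 6.8 m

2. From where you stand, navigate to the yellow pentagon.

turn right 78°, forward 8.0 m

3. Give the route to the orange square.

blocked — turn left 59°, forward 2.1 m, then turn right 48°, forward 2.3 m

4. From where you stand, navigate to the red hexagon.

turn left 91°, forward 2.2 m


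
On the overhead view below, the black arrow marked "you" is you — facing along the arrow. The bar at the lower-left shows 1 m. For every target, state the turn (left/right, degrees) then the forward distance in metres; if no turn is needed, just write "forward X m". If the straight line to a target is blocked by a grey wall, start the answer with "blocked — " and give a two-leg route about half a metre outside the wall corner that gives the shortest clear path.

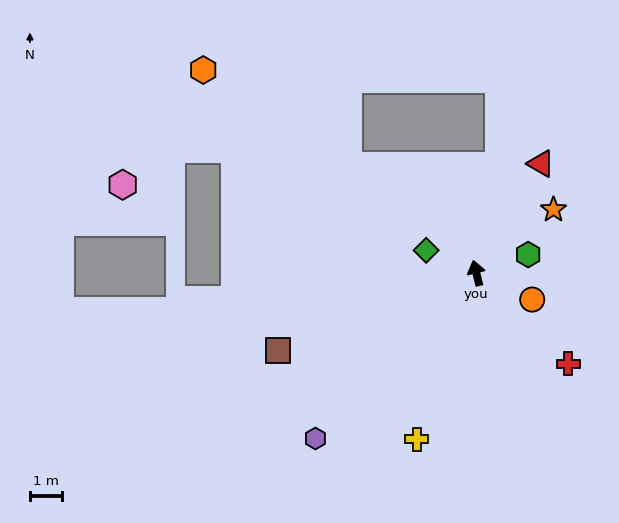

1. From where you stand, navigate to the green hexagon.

turn right 84°, forward 1.7 m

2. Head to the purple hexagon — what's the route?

turn left 122°, forward 7.2 m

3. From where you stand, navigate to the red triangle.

turn right 44°, forward 4.0 m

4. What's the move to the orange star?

turn right 64°, forward 3.1 m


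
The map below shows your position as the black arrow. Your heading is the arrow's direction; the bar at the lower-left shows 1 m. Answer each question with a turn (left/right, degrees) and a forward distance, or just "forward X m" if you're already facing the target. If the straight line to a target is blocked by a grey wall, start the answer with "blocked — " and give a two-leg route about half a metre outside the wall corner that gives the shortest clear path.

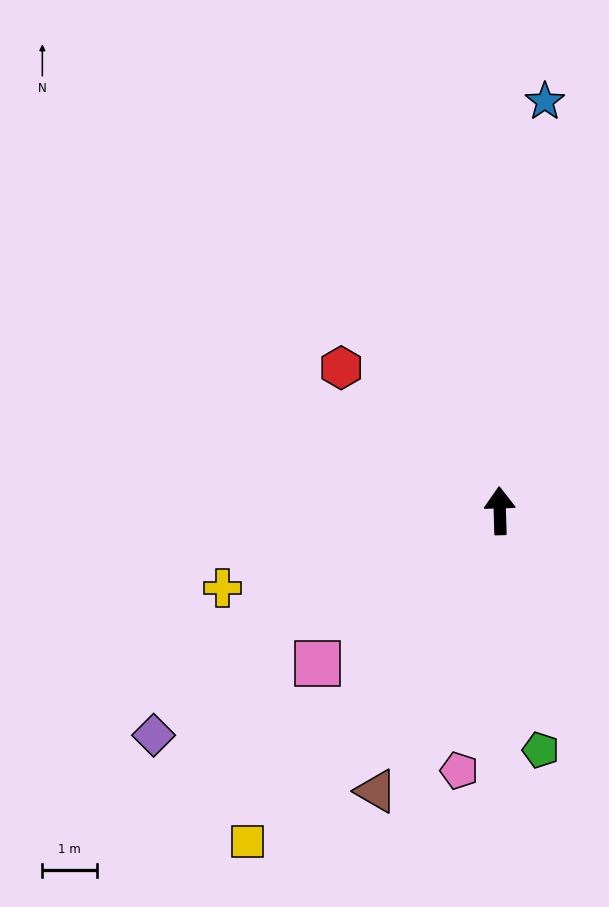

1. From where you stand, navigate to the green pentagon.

turn right 172°, forward 4.4 m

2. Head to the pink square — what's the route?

turn left 128°, forward 4.3 m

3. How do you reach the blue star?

turn right 8°, forward 7.5 m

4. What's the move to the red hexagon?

turn left 46°, forward 3.9 m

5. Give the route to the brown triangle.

turn left 155°, forward 5.6 m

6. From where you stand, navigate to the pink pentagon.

turn left 169°, forward 4.8 m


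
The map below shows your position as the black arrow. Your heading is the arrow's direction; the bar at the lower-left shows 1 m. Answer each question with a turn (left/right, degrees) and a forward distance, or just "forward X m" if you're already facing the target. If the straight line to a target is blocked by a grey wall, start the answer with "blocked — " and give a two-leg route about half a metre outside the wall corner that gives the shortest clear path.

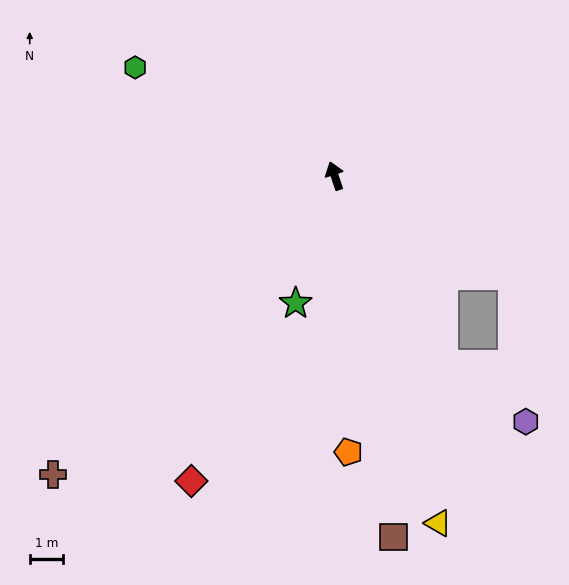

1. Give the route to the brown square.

turn left 171°, forward 11.0 m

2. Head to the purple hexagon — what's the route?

blocked — turn right 168°, forward 6.5 m, then turn left 25°, forward 3.0 m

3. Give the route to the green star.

turn left 145°, forward 4.0 m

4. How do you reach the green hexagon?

turn left 43°, forward 6.8 m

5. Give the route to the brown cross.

turn left 118°, forward 12.3 m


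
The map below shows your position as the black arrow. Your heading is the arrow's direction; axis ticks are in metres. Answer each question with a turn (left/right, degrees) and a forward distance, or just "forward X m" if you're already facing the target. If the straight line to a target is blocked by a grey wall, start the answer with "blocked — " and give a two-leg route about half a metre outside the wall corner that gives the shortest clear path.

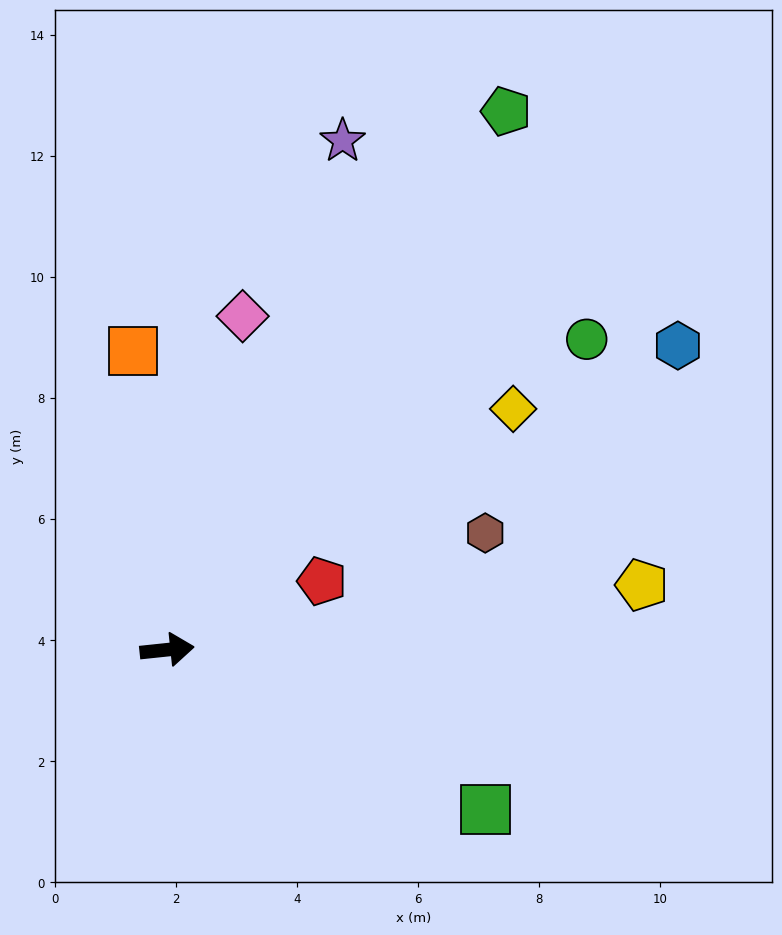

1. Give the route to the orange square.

turn left 91°, forward 5.0 m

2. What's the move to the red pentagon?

turn left 18°, forward 2.8 m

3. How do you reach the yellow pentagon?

forward 7.9 m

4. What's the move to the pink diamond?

turn left 71°, forward 5.7 m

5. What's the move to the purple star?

turn left 65°, forward 8.9 m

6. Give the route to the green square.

turn right 33°, forward 5.9 m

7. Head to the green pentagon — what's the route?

turn left 52°, forward 10.5 m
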